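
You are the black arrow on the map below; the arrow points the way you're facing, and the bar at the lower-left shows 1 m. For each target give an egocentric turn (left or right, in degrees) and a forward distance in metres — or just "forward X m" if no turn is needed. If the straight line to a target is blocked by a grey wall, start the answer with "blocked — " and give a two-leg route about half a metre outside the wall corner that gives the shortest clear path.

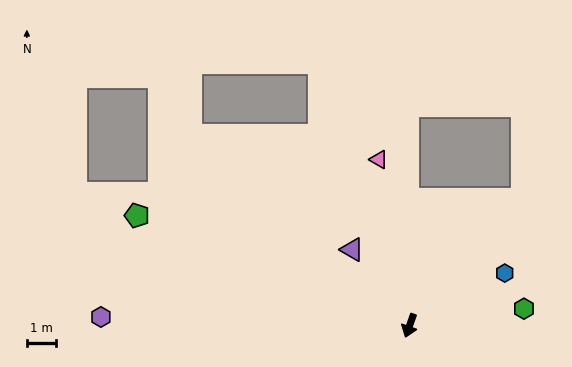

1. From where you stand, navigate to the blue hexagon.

turn left 138°, forward 3.8 m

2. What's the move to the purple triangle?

turn right 123°, forward 3.3 m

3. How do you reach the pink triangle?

turn right 150°, forward 5.9 m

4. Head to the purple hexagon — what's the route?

turn right 72°, forward 10.7 m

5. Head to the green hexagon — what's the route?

turn left 118°, forward 4.0 m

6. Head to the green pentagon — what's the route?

turn right 93°, forward 10.2 m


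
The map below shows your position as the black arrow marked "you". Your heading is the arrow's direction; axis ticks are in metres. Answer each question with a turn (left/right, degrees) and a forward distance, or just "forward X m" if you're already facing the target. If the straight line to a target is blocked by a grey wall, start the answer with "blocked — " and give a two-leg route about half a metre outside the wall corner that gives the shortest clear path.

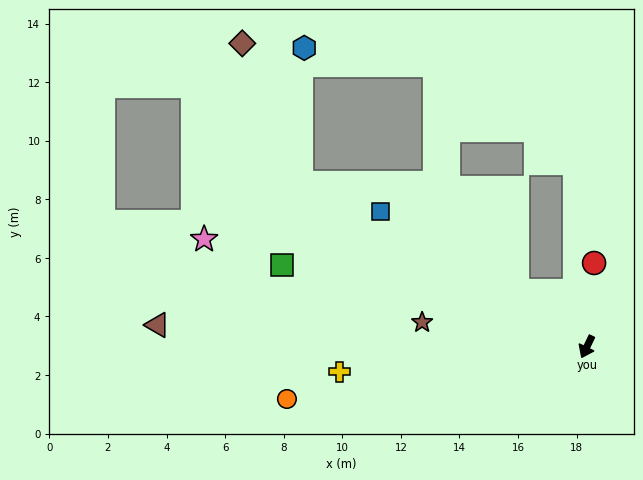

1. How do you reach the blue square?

turn right 98°, forward 8.4 m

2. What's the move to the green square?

turn right 79°, forward 10.8 m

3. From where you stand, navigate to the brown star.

turn right 73°, forward 5.7 m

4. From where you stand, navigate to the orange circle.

turn right 54°, forward 10.4 m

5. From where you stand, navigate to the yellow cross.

turn right 59°, forward 8.5 m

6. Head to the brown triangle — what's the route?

turn right 67°, forward 14.7 m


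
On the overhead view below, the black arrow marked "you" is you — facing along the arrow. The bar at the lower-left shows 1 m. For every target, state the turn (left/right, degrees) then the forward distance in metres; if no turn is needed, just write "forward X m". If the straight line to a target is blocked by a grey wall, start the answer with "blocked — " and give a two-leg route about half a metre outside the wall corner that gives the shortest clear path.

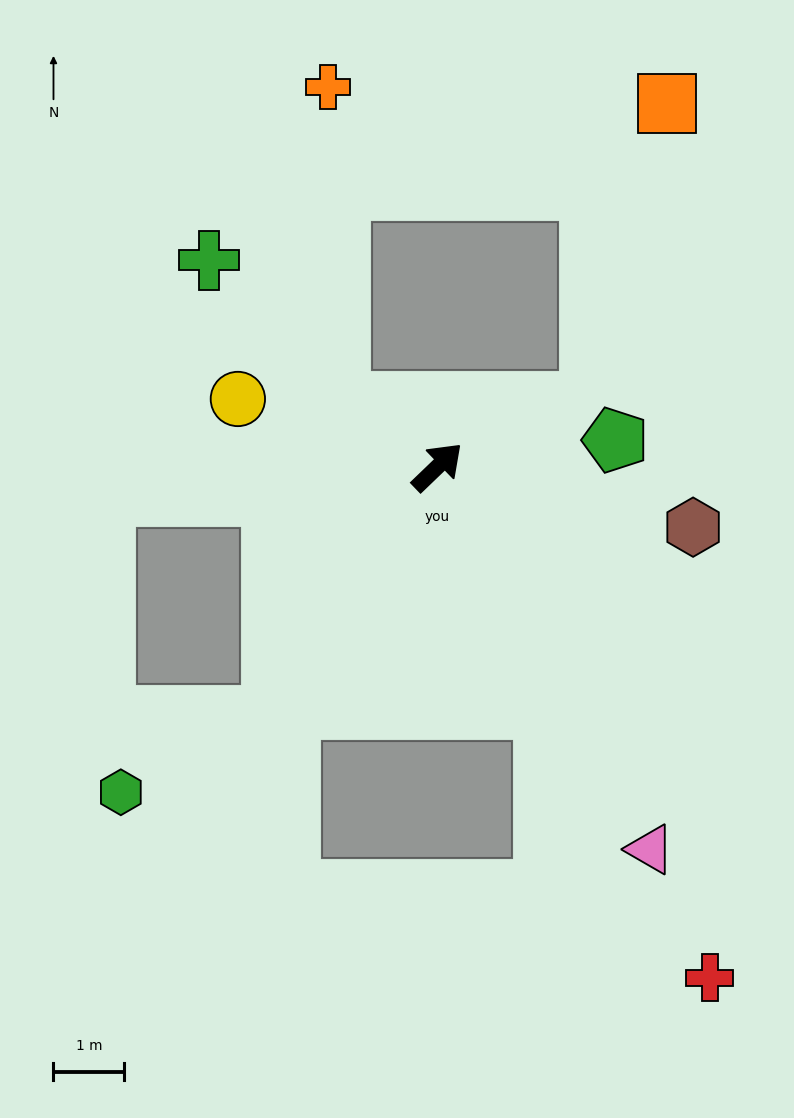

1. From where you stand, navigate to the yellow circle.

turn left 117°, forward 3.0 m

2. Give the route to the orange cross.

blocked — turn left 102°, forward 1.6 m, then turn right 54°, forward 4.5 m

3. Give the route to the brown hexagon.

turn right 57°, forward 3.7 m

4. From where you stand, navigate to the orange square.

blocked — turn right 21°, forward 2.3 m, then turn left 53°, forward 4.4 m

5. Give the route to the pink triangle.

turn right 105°, forward 6.2 m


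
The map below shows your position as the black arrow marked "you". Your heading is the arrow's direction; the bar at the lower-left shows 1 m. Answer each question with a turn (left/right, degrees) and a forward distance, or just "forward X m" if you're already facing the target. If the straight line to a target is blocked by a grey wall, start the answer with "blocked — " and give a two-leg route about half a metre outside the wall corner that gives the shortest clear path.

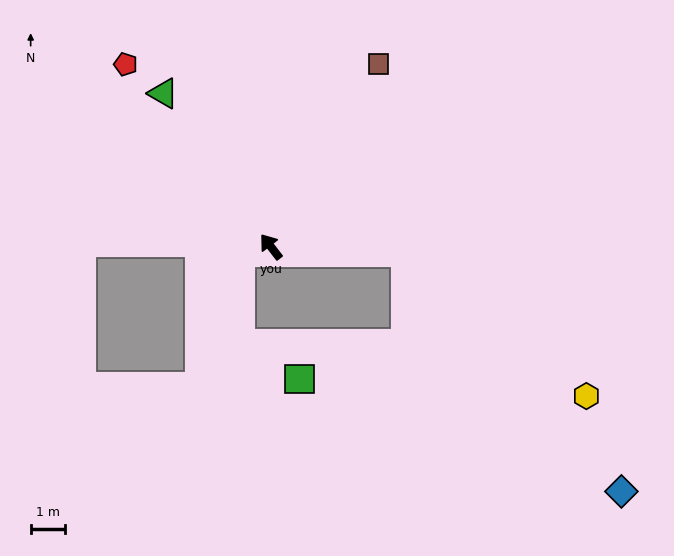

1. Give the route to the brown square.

turn right 68°, forward 6.2 m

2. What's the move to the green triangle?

turn right 3°, forward 5.4 m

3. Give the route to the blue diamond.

blocked — turn right 130°, forward 3.9 m, then turn right 46°, forward 9.3 m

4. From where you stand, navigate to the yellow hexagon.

blocked — turn right 130°, forward 3.9 m, then turn right 36°, forward 6.7 m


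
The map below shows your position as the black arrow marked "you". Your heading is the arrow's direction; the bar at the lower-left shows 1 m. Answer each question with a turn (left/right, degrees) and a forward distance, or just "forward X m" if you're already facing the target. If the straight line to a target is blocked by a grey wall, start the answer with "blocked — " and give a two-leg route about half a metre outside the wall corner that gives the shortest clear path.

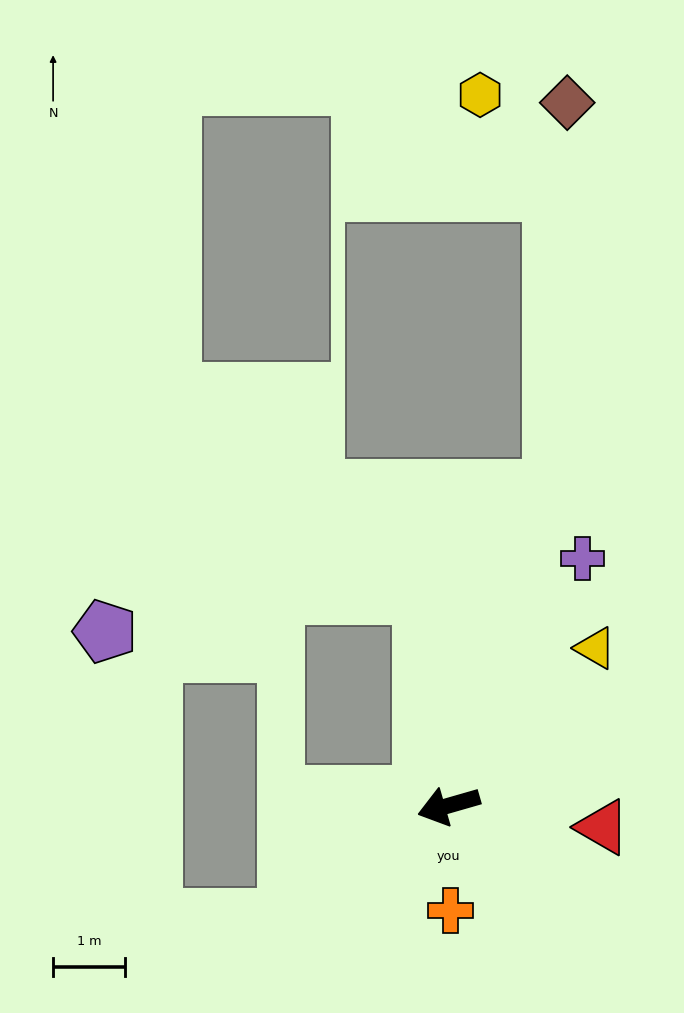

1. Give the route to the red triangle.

turn left 156°, forward 2.2 m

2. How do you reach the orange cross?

turn left 75°, forward 1.5 m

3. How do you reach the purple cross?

turn right 134°, forward 3.9 m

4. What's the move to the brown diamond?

blocked — turn right 124°, forward 4.7 m, then turn left 16°, forward 5.4 m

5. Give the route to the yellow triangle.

turn right 149°, forward 3.0 m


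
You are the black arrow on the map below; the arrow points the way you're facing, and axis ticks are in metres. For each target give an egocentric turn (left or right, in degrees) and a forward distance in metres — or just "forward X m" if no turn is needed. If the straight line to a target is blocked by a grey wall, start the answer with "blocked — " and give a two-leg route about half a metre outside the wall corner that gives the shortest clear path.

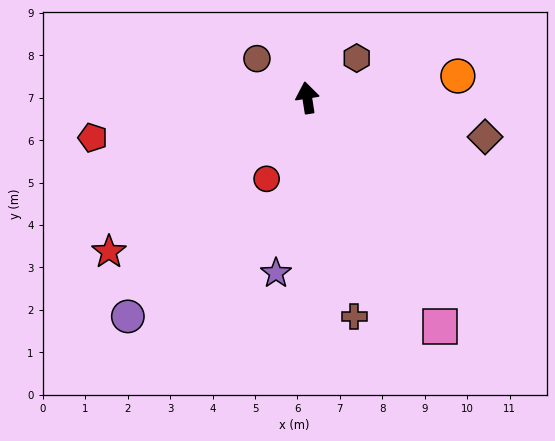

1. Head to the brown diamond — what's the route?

turn right 111°, forward 4.3 m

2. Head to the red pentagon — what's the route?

turn left 92°, forward 5.1 m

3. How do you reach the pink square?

turn right 159°, forward 6.2 m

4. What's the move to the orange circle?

turn right 91°, forward 3.6 m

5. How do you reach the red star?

turn left 119°, forward 5.9 m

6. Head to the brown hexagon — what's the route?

turn right 60°, forward 1.5 m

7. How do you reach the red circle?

turn left 145°, forward 2.1 m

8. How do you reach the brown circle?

turn left 43°, forward 1.5 m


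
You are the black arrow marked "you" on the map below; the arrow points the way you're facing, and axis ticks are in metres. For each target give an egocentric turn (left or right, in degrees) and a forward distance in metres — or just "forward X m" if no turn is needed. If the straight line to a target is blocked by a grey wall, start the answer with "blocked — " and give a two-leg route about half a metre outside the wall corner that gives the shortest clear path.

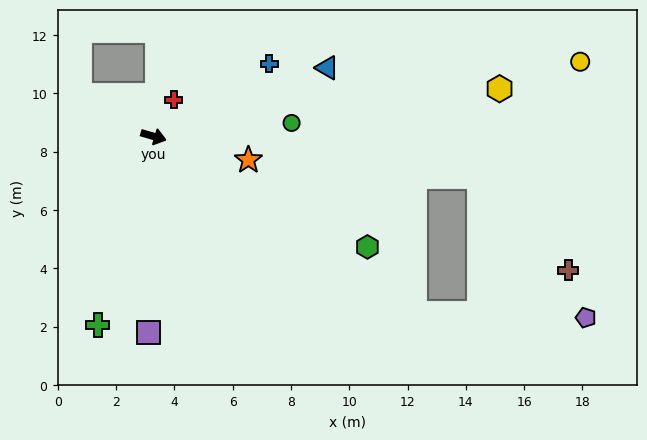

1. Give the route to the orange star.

turn left 2°, forward 3.4 m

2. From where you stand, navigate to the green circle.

turn left 22°, forward 4.8 m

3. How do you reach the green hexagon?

turn right 11°, forward 8.3 m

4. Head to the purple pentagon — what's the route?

blocked — turn right 18°, forward 10.8 m, then turn left 33°, forward 5.9 m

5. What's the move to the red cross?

turn left 77°, forward 1.4 m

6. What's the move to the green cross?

turn right 90°, forward 6.8 m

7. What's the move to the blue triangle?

turn left 38°, forward 6.4 m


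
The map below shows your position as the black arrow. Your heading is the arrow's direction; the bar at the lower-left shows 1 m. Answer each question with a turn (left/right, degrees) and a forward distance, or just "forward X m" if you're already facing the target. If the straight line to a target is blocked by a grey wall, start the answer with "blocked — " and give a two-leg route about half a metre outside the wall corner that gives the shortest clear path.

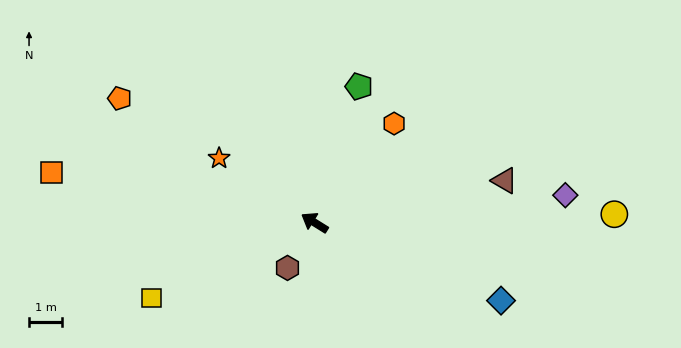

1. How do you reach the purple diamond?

turn right 142°, forward 7.6 m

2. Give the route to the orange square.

turn left 21°, forward 8.1 m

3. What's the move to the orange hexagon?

turn right 97°, forward 3.8 m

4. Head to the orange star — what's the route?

turn right 2°, forward 3.5 m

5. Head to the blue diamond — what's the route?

turn right 171°, forward 6.1 m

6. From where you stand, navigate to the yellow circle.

turn right 147°, forward 9.0 m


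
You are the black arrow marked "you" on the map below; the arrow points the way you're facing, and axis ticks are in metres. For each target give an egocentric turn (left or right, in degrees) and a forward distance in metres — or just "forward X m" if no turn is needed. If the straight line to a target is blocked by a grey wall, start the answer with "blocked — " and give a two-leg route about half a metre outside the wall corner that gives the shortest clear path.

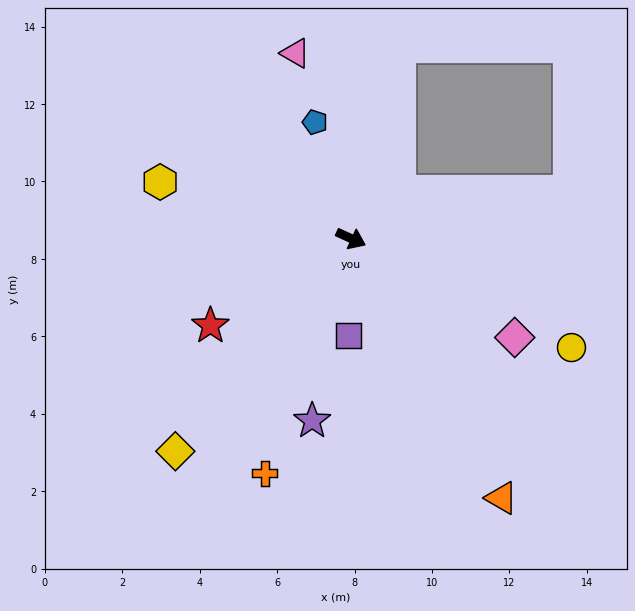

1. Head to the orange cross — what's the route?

turn right 86°, forward 6.5 m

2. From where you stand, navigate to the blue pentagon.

turn left 132°, forward 3.1 m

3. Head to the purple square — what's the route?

turn right 67°, forward 2.5 m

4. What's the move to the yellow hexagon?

turn right 172°, forward 5.1 m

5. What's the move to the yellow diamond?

turn right 105°, forward 7.1 m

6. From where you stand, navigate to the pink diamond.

turn right 7°, forward 4.9 m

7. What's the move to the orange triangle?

turn right 35°, forward 7.7 m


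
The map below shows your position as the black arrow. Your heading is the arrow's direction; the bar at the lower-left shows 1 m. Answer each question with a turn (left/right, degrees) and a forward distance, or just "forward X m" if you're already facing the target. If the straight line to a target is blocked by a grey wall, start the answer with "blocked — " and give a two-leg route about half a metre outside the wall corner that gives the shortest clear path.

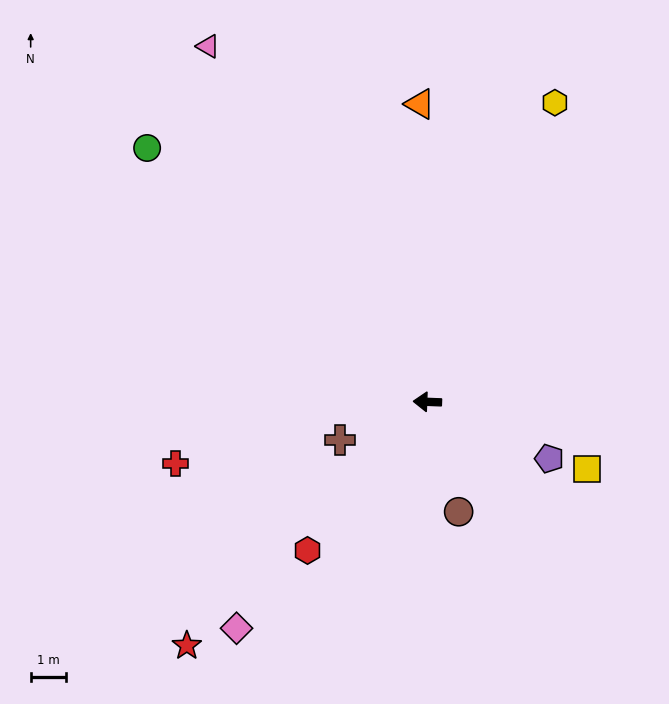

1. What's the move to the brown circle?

turn left 108°, forward 3.2 m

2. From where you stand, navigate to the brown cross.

turn left 26°, forward 2.7 m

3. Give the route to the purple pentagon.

turn left 157°, forward 3.8 m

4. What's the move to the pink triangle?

turn right 56°, forward 11.8 m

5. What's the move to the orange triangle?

turn right 86°, forward 8.4 m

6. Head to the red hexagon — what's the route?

turn left 53°, forward 5.4 m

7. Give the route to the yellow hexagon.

turn right 111°, forward 9.2 m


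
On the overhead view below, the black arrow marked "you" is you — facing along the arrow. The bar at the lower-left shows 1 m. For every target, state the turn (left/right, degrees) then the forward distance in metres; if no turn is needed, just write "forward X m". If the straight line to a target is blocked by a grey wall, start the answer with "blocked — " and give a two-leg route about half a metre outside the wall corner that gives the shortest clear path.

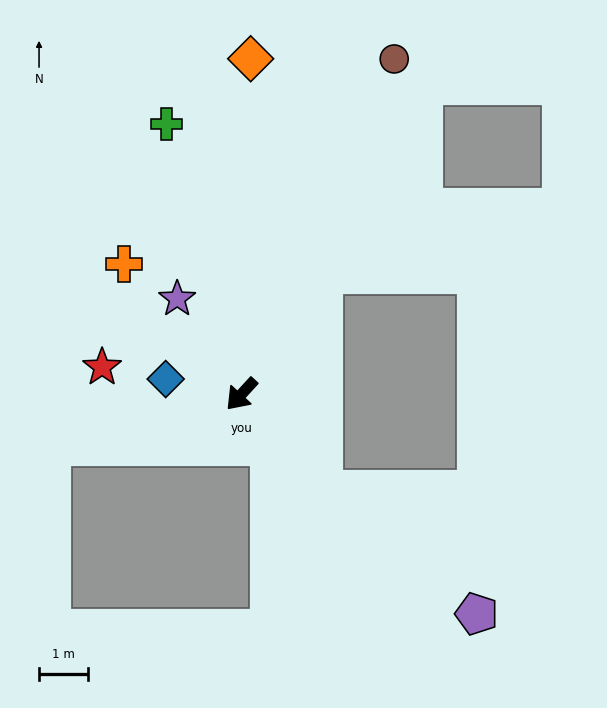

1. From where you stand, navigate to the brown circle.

turn right 162°, forward 7.5 m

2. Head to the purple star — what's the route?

turn right 103°, forward 2.3 m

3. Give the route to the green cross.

turn right 122°, forward 5.7 m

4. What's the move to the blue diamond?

turn right 59°, forward 1.6 m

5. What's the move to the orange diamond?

turn right 139°, forward 6.8 m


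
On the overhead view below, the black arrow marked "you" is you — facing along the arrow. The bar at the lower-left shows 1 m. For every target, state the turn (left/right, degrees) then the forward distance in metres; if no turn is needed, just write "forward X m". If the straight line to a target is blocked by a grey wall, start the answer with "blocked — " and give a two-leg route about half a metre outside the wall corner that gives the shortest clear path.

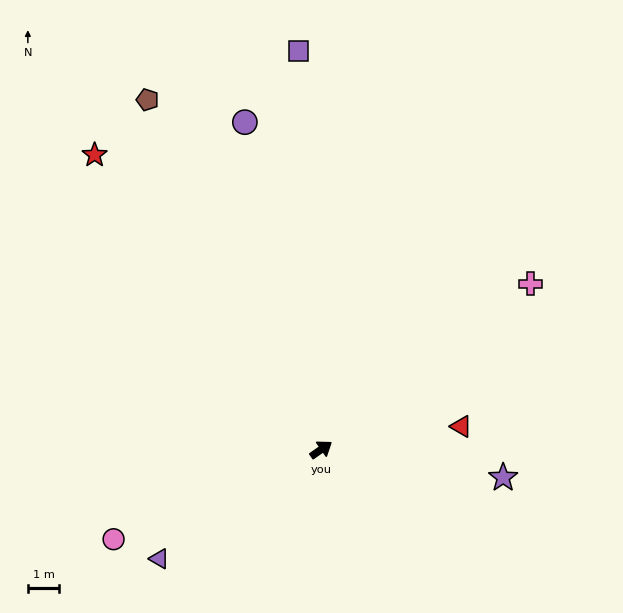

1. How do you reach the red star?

turn left 93°, forward 11.9 m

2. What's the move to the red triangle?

turn right 26°, forward 4.5 m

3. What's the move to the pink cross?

turn left 3°, forward 8.5 m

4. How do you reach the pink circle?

turn left 168°, forward 7.2 m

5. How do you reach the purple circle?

turn left 68°, forward 10.8 m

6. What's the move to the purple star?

turn right 44°, forward 5.9 m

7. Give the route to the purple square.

turn left 58°, forward 12.8 m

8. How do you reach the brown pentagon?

turn left 81°, forward 12.5 m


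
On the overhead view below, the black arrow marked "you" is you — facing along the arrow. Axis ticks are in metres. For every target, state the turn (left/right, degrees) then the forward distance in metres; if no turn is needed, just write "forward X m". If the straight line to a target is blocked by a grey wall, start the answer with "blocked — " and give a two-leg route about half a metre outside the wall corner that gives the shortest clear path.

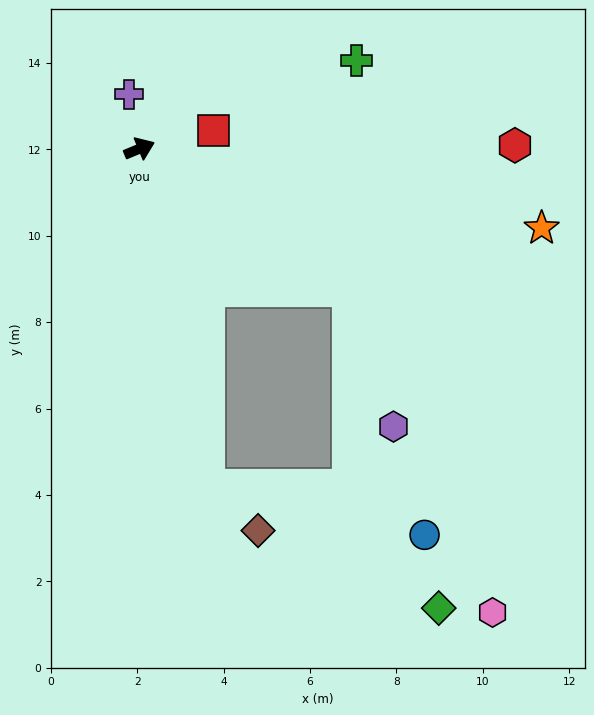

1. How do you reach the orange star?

turn right 34°, forward 9.5 m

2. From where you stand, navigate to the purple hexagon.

blocked — turn right 56°, forward 5.9 m, then turn right 39°, forward 3.4 m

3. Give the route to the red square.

turn right 9°, forward 1.8 m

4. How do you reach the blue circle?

blocked — turn right 101°, forward 8.0 m, then turn left 66°, forward 5.2 m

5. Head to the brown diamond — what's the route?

blocked — turn right 101°, forward 8.0 m, then turn left 38°, forward 1.6 m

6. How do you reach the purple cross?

turn left 78°, forward 1.3 m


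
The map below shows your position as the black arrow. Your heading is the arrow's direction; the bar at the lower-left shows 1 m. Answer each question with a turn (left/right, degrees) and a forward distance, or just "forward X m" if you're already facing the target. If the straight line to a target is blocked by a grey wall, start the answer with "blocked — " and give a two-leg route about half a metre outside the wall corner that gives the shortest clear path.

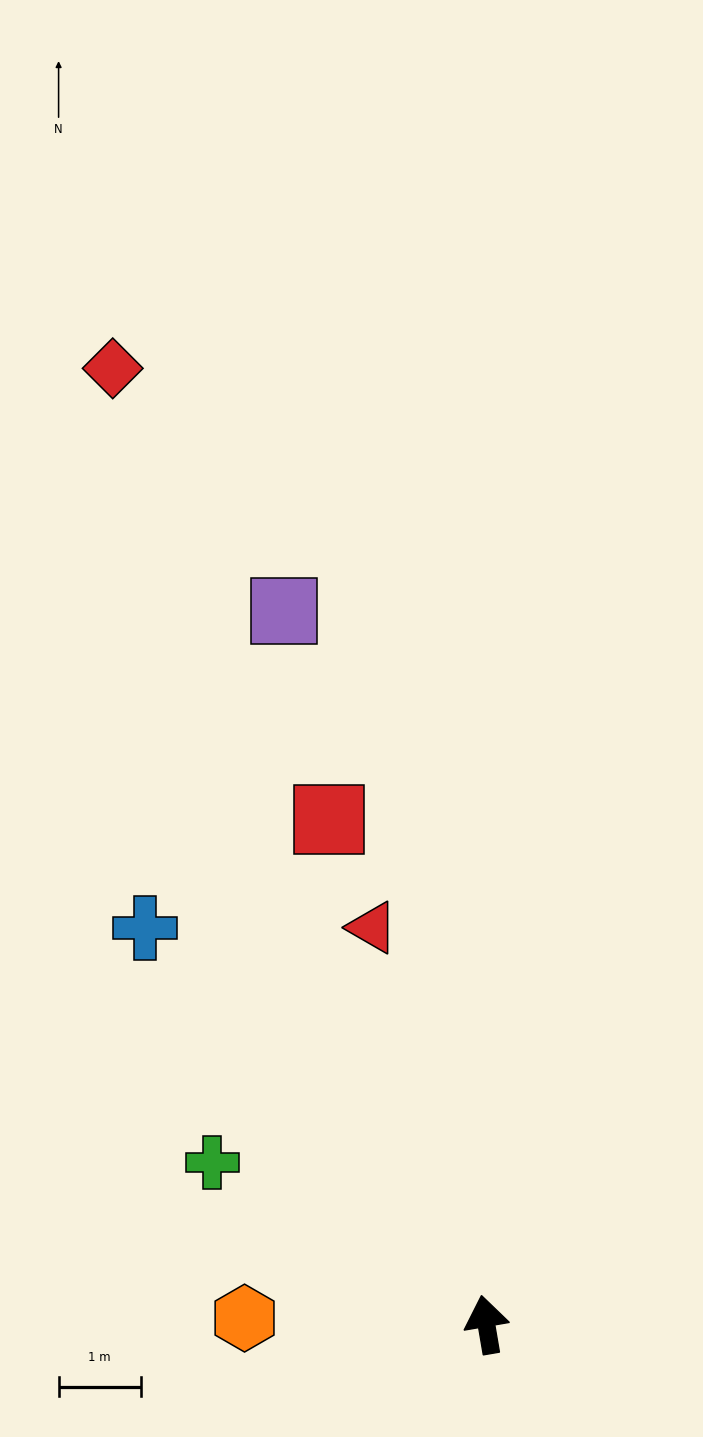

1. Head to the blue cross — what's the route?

turn left 31°, forward 6.4 m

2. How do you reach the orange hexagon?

turn left 79°, forward 2.9 m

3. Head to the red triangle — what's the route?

turn left 6°, forward 5.0 m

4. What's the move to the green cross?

turn left 50°, forward 3.9 m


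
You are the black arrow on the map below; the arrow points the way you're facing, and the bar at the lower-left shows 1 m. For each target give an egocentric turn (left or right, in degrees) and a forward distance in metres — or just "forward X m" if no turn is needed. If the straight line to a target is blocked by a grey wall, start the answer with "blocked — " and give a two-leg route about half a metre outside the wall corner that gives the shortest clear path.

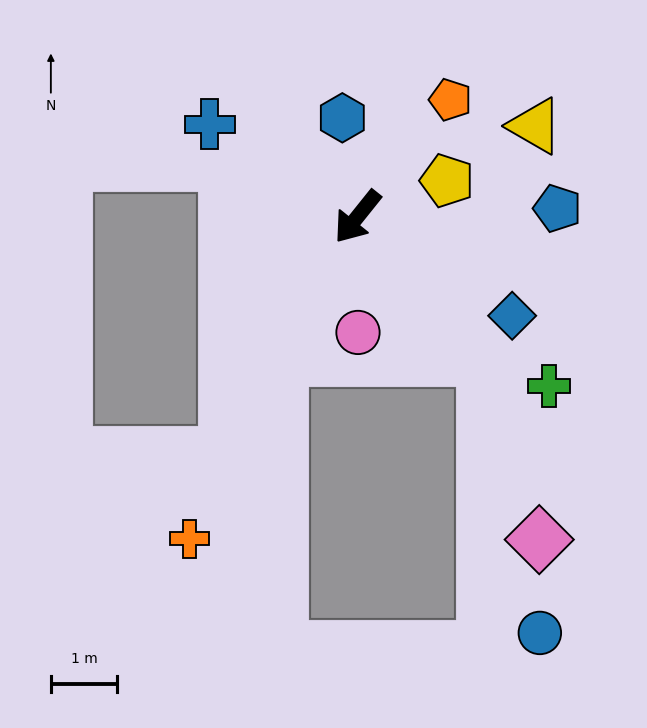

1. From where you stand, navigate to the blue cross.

turn right 83°, forward 2.6 m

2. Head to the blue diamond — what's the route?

turn left 96°, forward 2.8 m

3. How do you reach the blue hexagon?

turn right 133°, forward 1.5 m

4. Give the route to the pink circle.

turn left 39°, forward 1.7 m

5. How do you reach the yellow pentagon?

turn left 151°, forward 1.5 m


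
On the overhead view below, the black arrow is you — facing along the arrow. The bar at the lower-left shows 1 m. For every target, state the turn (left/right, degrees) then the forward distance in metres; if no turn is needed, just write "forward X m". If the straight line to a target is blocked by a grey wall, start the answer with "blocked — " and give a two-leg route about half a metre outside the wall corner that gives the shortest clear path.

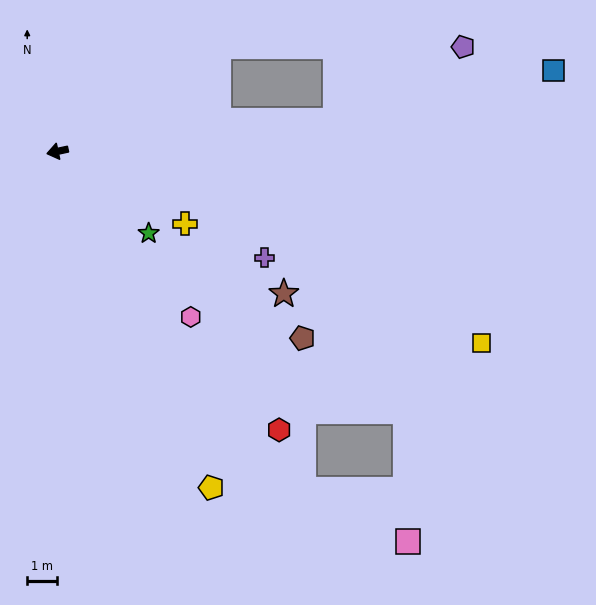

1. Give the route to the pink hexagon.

turn left 117°, forward 7.1 m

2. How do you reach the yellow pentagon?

turn left 102°, forward 12.3 m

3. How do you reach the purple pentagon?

blocked — turn left 174°, forward 9.3 m, then turn left 24°, forward 4.9 m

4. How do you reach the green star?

turn left 126°, forward 4.1 m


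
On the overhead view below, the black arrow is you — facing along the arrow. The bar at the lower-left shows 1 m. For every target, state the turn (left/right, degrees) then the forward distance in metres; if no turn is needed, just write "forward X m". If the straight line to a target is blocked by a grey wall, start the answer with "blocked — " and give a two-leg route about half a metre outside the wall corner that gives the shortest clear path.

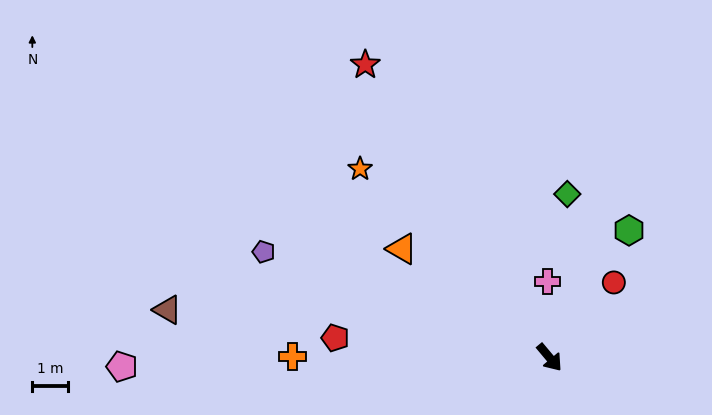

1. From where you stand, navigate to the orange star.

turn right 175°, forward 7.5 m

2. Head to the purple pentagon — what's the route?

turn right 150°, forward 8.6 m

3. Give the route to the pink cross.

turn left 142°, forward 2.1 m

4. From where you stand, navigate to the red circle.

turn left 99°, forward 2.8 m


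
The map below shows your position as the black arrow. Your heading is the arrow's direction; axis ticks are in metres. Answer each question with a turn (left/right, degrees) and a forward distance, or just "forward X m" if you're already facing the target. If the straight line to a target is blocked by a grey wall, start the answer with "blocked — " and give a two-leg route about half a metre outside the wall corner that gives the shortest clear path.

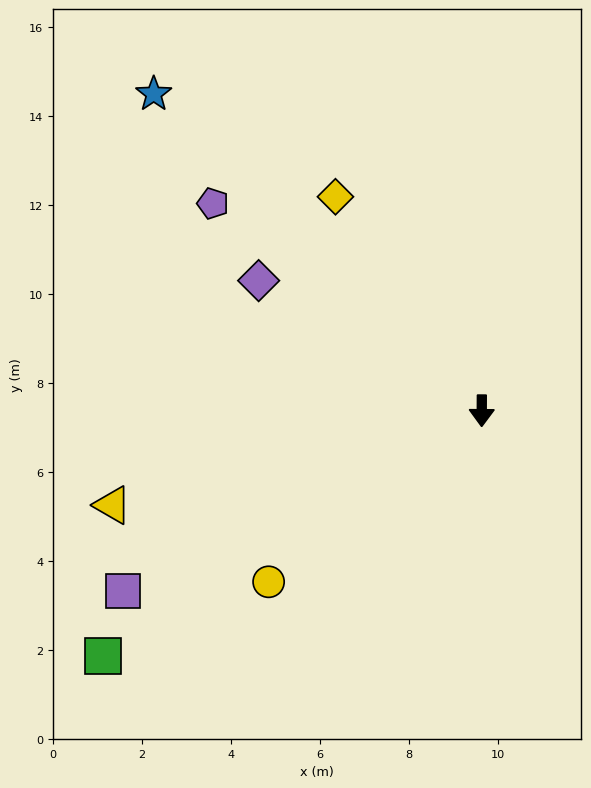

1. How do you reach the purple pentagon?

turn right 127°, forward 7.6 m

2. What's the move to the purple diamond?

turn right 120°, forward 5.8 m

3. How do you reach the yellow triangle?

turn right 75°, forward 8.6 m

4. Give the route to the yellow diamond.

turn right 145°, forward 5.8 m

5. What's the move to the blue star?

turn right 134°, forward 10.2 m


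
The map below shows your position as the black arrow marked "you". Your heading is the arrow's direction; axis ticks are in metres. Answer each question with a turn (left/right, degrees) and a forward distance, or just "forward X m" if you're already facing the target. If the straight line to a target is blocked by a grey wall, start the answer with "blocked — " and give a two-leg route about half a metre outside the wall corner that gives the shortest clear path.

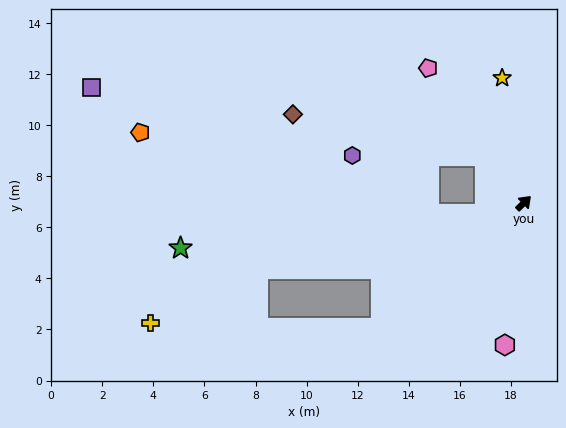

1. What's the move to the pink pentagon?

turn left 81°, forward 6.5 m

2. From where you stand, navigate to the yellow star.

turn left 55°, forward 5.0 m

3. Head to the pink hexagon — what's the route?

turn right 142°, forward 5.6 m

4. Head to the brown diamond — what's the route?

blocked — turn left 84°, forward 2.4 m, then turn left 40°, forward 7.7 m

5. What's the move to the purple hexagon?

blocked — turn left 84°, forward 2.4 m, then turn left 52°, forward 5.2 m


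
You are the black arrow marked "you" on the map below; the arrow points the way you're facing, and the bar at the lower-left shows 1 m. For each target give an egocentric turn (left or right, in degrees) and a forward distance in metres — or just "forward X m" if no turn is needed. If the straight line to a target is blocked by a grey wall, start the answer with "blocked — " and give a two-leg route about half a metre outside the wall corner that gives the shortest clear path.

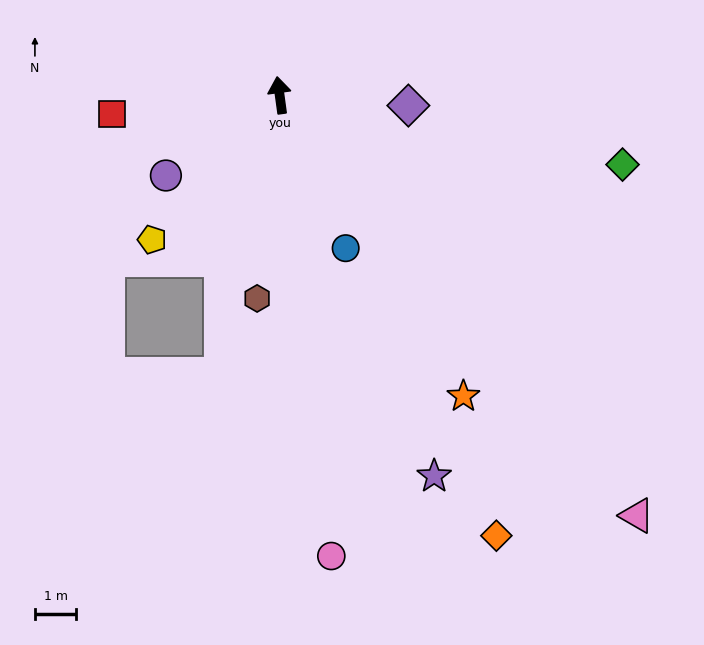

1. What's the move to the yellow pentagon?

turn left 131°, forward 4.6 m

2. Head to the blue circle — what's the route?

turn right 164°, forward 4.0 m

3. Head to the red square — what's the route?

turn left 89°, forward 4.1 m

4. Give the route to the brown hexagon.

turn left 166°, forward 4.9 m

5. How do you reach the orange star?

turn right 156°, forward 8.5 m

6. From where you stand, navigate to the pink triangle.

turn right 147°, forward 13.3 m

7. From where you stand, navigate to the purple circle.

turn left 117°, forward 3.4 m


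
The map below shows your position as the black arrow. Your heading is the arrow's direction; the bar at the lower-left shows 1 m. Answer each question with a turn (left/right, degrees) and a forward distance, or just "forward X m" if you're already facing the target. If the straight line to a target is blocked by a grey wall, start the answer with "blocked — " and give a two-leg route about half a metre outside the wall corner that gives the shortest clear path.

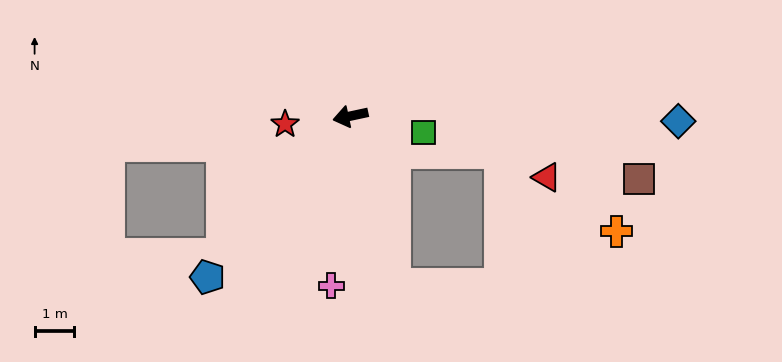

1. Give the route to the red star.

turn right 5°, forward 1.7 m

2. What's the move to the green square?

turn left 156°, forward 1.9 m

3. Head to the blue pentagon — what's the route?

turn left 36°, forward 5.4 m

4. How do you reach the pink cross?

turn left 71°, forward 4.3 m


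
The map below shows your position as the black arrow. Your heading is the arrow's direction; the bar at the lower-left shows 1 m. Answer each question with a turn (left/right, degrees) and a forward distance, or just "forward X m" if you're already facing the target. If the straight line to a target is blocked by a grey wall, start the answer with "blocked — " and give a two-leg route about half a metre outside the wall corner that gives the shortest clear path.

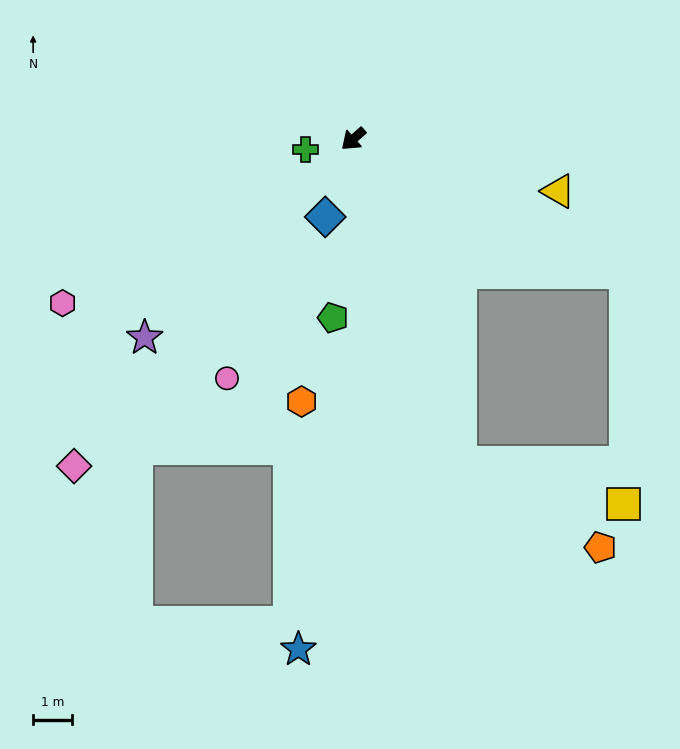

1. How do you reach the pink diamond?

turn left 8°, forward 11.0 m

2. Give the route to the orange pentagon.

blocked — turn left 67°, forward 8.7 m, then turn left 41°, forward 4.2 m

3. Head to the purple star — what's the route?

turn left 2°, forward 7.4 m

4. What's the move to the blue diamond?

turn left 29°, forward 2.1 m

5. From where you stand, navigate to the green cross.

turn right 29°, forward 1.2 m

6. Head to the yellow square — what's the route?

blocked — turn left 67°, forward 8.7 m, then turn left 58°, forward 4.3 m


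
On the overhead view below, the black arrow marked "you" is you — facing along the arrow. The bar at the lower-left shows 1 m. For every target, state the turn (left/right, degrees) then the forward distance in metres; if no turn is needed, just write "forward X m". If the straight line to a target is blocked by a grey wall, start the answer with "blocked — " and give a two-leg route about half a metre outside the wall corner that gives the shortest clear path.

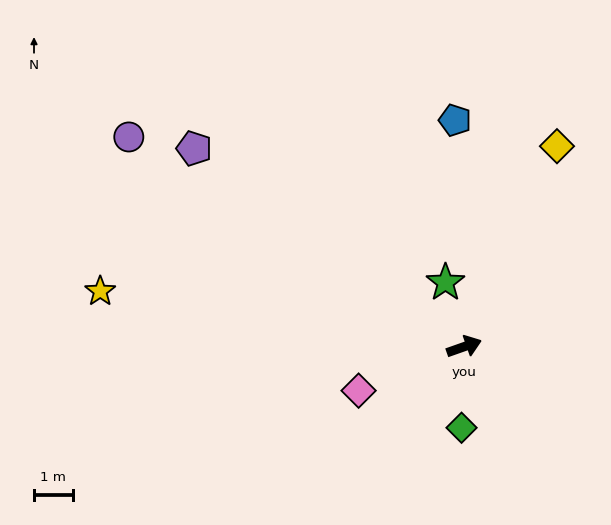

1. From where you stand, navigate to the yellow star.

turn left 152°, forward 9.5 m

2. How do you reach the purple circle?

turn left 129°, forward 10.2 m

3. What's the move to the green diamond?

turn right 111°, forward 2.1 m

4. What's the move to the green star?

turn left 87°, forward 1.7 m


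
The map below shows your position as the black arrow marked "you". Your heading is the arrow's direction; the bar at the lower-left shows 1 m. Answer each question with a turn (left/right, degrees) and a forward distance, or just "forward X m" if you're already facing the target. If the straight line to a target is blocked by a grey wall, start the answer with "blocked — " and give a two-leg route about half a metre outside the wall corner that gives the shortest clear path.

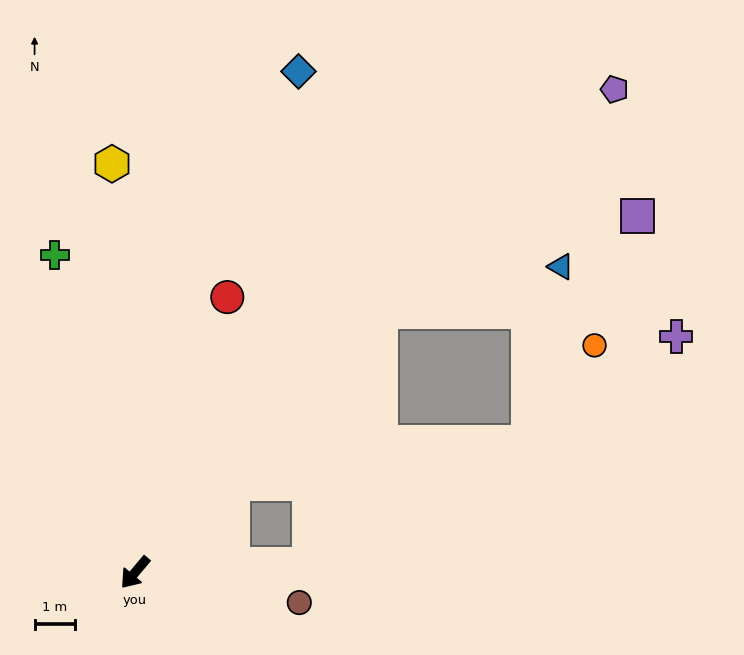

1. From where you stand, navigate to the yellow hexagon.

turn right 137°, forward 10.2 m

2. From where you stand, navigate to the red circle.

turn right 158°, forward 7.2 m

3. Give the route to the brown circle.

turn left 120°, forward 4.1 m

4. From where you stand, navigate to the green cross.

turn right 126°, forward 8.1 m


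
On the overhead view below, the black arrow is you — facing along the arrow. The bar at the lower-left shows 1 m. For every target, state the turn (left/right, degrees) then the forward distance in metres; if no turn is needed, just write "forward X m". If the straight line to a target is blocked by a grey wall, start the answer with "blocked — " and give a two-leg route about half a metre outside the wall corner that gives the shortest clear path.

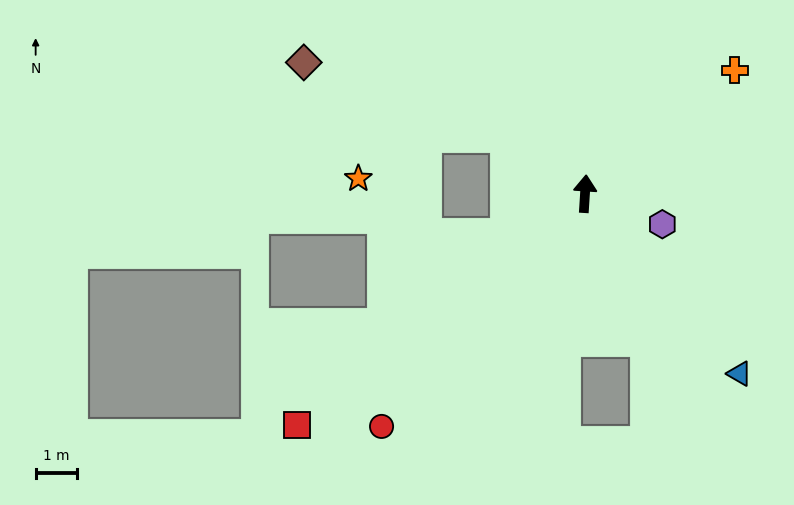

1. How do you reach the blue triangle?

turn right 136°, forward 5.8 m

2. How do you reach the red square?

turn left 133°, forward 9.0 m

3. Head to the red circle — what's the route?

turn left 142°, forward 7.5 m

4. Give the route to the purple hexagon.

turn right 108°, forward 2.0 m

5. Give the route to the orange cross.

turn right 47°, forward 4.7 m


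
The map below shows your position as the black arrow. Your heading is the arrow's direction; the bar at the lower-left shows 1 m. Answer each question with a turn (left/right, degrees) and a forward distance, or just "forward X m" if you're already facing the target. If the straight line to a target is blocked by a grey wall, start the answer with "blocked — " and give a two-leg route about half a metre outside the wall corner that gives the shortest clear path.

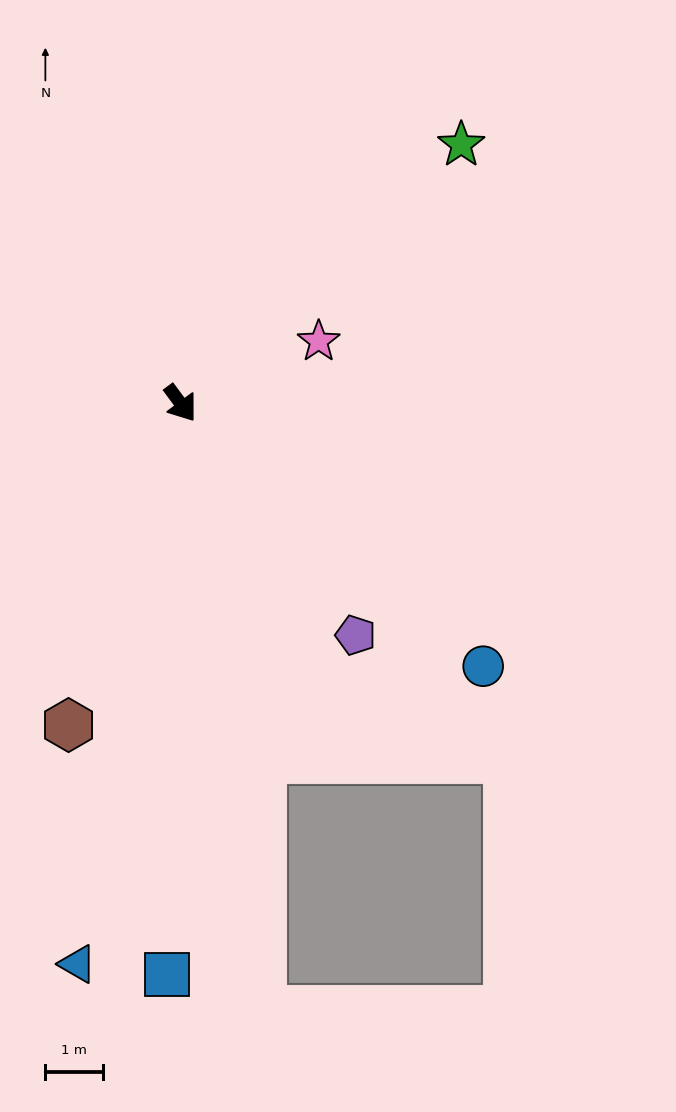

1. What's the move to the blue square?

turn right 38°, forward 9.9 m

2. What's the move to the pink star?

turn left 78°, forward 2.6 m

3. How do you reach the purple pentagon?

forward 5.0 m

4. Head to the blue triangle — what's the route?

turn right 47°, forward 9.9 m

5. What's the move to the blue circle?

turn left 12°, forward 7.0 m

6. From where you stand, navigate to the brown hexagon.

turn right 56°, forward 5.9 m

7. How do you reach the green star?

turn left 96°, forward 6.6 m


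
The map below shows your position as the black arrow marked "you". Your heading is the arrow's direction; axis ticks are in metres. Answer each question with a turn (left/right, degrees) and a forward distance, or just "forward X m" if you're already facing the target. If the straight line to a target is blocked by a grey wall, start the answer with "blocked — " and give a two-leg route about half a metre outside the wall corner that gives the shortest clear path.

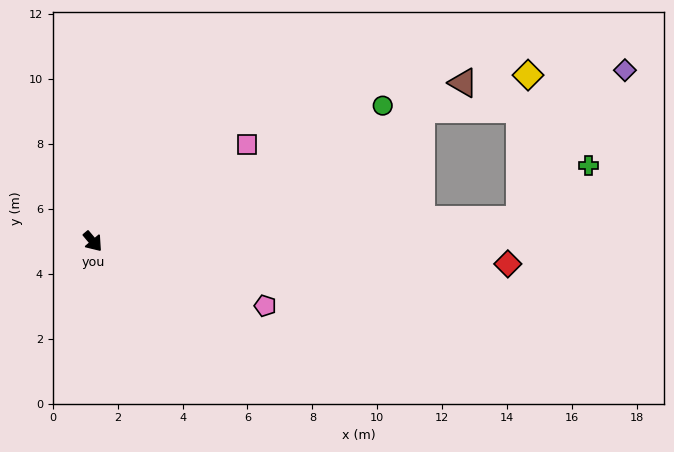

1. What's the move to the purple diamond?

blocked — turn left 53°, forward 13.2 m, then turn left 52°, forward 5.6 m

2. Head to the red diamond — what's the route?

turn left 47°, forward 12.8 m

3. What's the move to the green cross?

blocked — turn left 53°, forward 13.2 m, then turn left 35°, forward 2.7 m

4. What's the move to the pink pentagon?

turn left 29°, forward 5.7 m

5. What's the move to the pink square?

turn left 82°, forward 5.6 m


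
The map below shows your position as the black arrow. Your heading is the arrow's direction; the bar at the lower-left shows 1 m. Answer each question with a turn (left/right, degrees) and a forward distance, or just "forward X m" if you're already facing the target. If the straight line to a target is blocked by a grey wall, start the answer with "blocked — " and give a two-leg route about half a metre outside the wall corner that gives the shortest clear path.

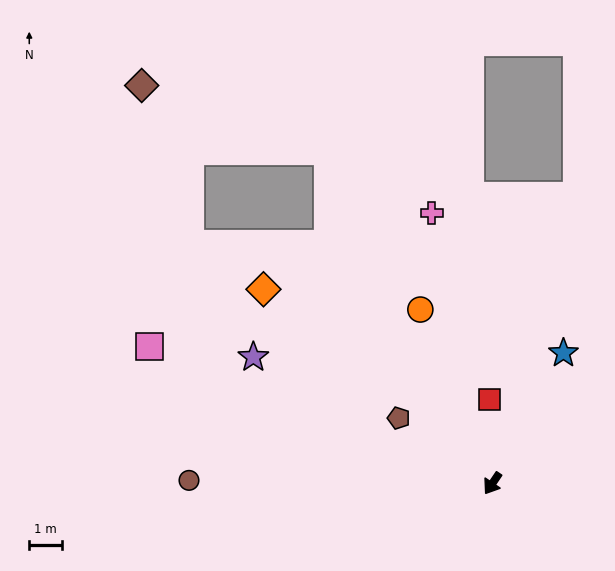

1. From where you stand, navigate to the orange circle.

turn right 124°, forward 5.7 m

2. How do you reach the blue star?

turn right 175°, forward 4.5 m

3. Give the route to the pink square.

turn right 78°, forward 11.1 m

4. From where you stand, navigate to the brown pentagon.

turn right 91°, forward 3.4 m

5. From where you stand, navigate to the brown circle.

turn right 57°, forward 9.2 m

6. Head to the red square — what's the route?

turn right 144°, forward 2.5 m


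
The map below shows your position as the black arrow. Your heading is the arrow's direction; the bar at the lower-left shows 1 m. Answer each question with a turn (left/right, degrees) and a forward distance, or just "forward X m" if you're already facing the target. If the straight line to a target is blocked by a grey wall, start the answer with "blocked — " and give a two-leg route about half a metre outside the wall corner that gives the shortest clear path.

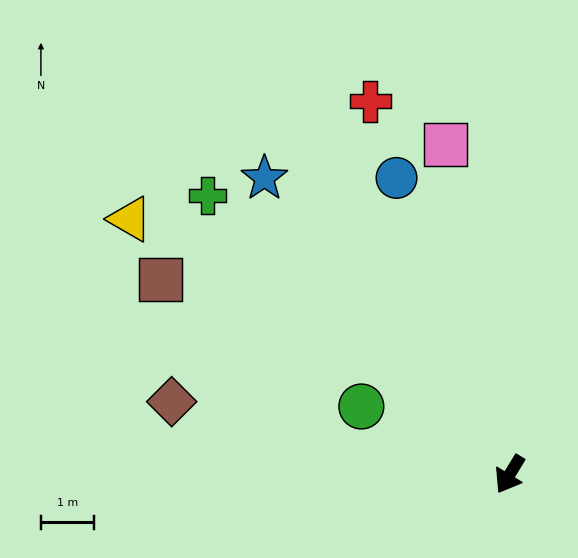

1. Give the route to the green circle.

turn right 83°, forward 3.1 m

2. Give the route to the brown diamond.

turn right 71°, forward 6.5 m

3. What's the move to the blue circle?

turn right 128°, forward 5.9 m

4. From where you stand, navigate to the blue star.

turn right 109°, forward 7.2 m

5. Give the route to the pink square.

turn right 138°, forward 6.3 m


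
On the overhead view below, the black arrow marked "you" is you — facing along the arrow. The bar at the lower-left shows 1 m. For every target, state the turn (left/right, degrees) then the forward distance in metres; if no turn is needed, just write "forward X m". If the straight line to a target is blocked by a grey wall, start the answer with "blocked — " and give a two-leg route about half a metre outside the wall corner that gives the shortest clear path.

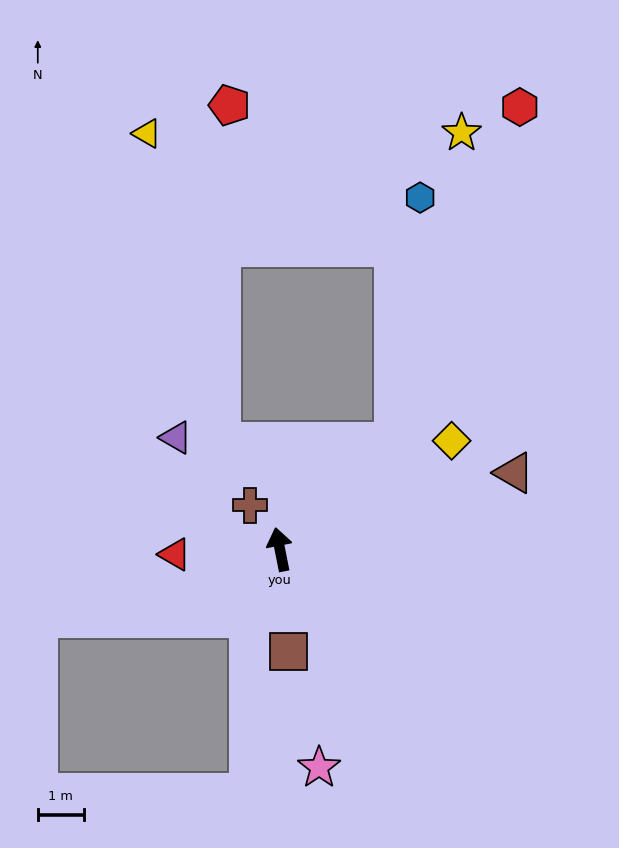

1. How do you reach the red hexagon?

blocked — turn right 58°, forward 3.4 m, then turn left 26°, forward 7.8 m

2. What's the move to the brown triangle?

turn right 83°, forward 5.4 m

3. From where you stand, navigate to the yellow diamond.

turn right 69°, forward 4.4 m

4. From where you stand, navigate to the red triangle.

turn left 82°, forward 2.3 m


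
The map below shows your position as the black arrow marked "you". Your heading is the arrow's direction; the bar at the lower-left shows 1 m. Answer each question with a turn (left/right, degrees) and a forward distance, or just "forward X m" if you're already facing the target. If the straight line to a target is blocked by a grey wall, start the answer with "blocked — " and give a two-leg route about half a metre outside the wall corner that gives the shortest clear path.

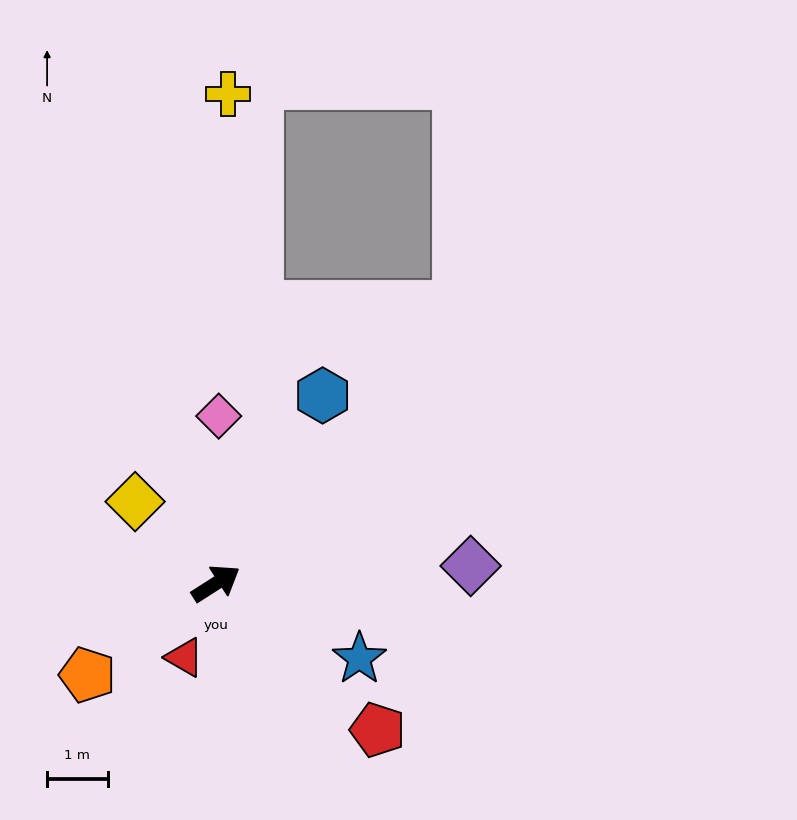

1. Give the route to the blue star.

turn right 60°, forward 2.7 m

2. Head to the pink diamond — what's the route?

turn left 56°, forward 2.8 m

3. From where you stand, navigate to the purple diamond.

turn right 29°, forward 4.2 m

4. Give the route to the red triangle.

turn right 146°, forward 1.3 m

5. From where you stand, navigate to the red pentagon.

turn right 75°, forward 3.6 m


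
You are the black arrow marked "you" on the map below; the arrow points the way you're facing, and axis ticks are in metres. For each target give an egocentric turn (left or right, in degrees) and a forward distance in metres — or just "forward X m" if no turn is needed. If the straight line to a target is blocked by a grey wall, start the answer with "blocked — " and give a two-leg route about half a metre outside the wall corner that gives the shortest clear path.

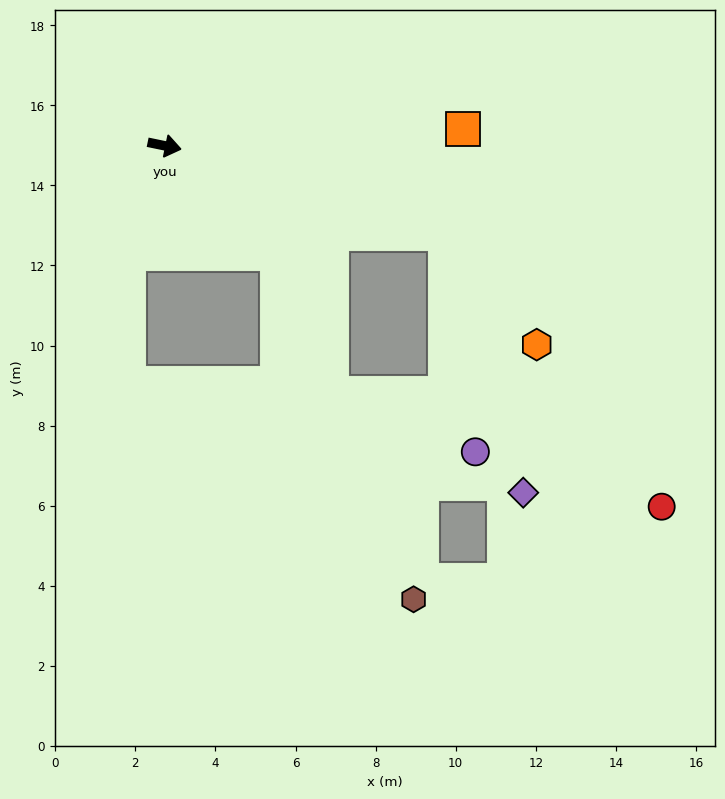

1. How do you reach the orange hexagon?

blocked — turn right 6°, forward 7.3 m, then turn right 32°, forward 3.6 m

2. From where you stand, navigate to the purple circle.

blocked — turn right 6°, forward 7.3 m, then turn right 64°, forward 5.5 m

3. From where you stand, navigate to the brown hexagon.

blocked — turn right 32°, forward 3.9 m, then turn right 25°, forward 9.3 m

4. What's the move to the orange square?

turn left 15°, forward 7.5 m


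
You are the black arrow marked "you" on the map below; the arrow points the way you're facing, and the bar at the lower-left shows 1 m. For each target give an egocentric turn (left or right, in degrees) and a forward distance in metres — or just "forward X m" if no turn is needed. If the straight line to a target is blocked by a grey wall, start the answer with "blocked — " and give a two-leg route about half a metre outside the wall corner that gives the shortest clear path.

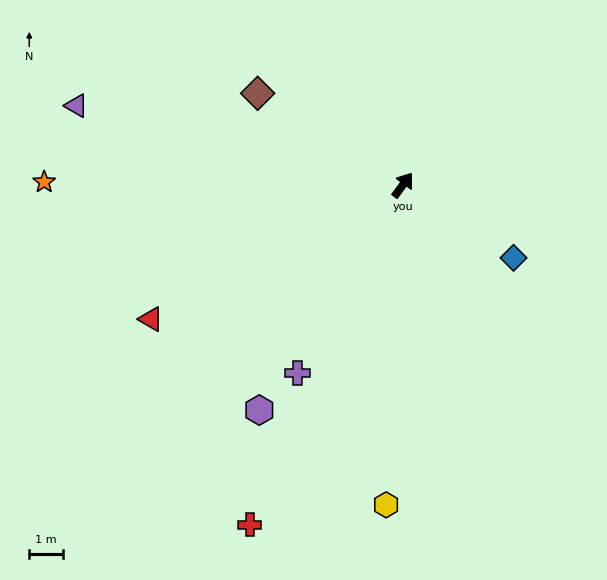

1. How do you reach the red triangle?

turn left 154°, forward 8.5 m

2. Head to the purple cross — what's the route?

turn right 173°, forward 6.4 m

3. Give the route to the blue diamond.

turn right 87°, forward 3.9 m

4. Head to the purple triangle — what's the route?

turn left 113°, forward 10.0 m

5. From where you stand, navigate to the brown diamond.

turn left 94°, forward 5.1 m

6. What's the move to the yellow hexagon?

turn right 147°, forward 9.5 m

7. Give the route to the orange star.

turn left 126°, forward 10.6 m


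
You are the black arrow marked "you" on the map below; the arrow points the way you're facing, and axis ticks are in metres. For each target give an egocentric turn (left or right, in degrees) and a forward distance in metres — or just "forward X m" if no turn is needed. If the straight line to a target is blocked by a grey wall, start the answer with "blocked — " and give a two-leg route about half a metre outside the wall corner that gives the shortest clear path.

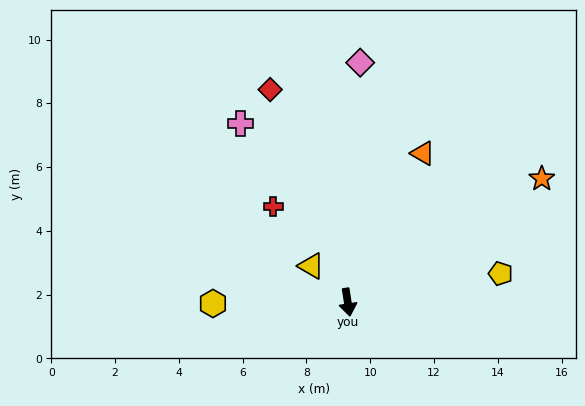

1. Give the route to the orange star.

turn left 114°, forward 7.2 m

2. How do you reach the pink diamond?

turn left 168°, forward 7.5 m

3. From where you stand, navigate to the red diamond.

turn right 169°, forward 7.1 m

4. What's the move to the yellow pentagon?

turn left 92°, forward 4.9 m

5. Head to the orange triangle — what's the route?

turn left 144°, forward 5.2 m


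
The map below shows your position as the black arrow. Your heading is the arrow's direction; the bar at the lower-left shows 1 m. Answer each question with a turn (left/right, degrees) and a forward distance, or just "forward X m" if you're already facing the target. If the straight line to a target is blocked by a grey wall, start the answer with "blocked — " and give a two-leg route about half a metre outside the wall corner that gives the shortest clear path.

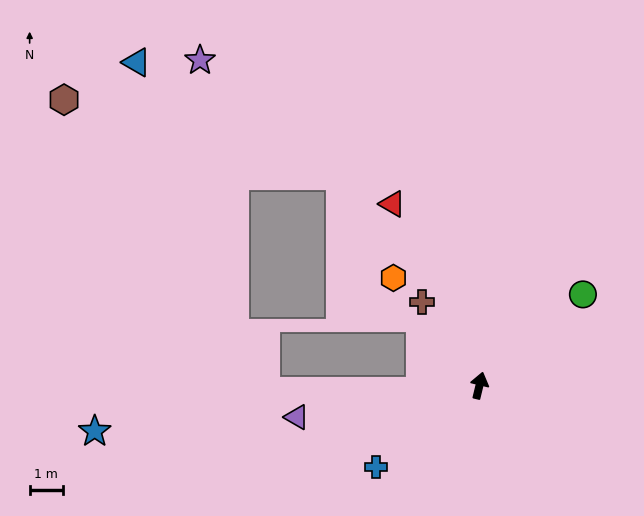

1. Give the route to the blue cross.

turn left 142°, forward 4.0 m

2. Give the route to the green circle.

turn right 35°, forward 4.2 m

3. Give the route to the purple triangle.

turn left 113°, forward 5.6 m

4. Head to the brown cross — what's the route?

turn left 48°, forward 3.1 m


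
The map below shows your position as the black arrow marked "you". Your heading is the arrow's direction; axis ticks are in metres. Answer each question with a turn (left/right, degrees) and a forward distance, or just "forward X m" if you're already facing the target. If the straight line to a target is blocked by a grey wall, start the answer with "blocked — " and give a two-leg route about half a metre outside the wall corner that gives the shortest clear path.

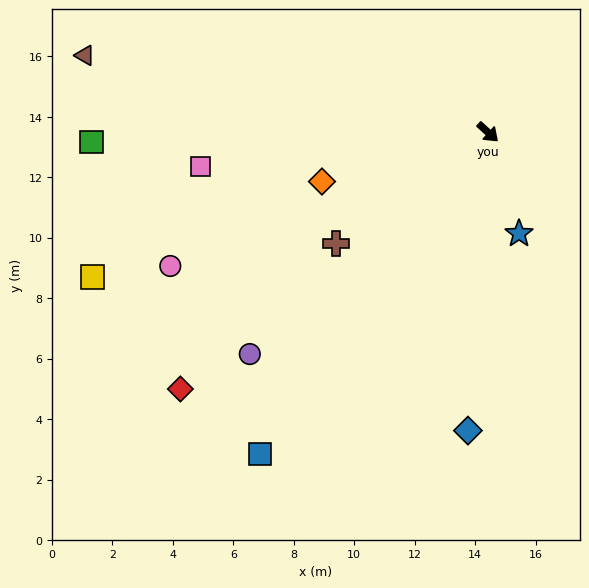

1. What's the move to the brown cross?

turn right 101°, forward 6.2 m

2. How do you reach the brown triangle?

turn right 148°, forward 13.6 m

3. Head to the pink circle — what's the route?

turn right 115°, forward 11.4 m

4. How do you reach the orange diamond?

turn right 121°, forward 5.7 m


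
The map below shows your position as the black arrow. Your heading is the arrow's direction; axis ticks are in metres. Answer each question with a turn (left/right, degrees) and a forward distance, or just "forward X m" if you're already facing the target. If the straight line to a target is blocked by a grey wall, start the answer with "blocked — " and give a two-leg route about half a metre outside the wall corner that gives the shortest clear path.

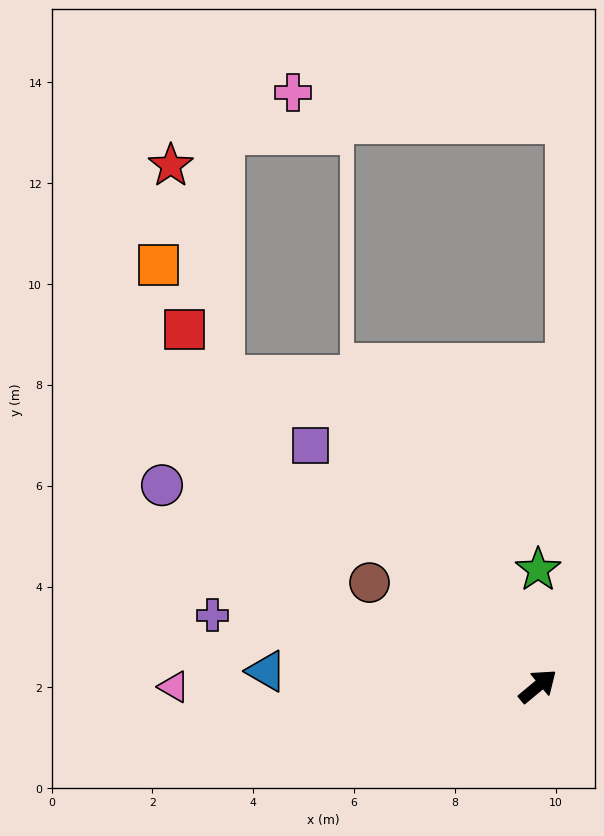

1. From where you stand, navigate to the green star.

turn left 50°, forward 2.3 m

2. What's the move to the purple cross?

turn left 128°, forward 6.6 m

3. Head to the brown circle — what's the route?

turn left 109°, forward 3.9 m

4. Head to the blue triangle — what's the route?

turn left 137°, forward 5.4 m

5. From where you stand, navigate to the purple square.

turn left 94°, forward 6.6 m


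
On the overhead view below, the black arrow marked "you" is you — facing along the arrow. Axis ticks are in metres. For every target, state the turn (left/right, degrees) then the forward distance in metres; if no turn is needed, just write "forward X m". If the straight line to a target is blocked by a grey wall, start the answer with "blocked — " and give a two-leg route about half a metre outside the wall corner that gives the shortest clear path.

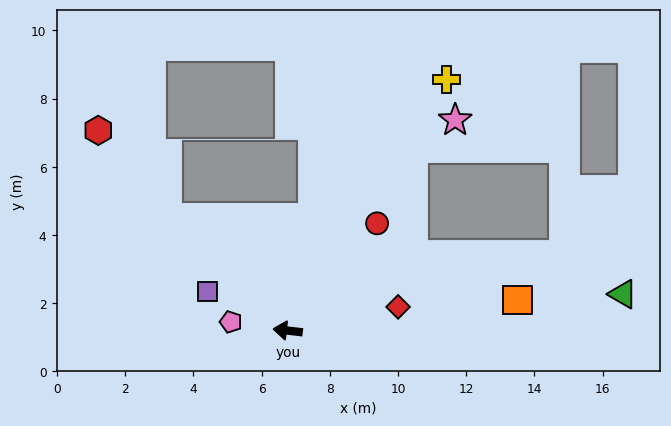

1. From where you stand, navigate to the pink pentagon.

turn right 2°, forward 1.7 m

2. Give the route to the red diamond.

turn right 161°, forward 3.3 m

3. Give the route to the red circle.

turn right 123°, forward 4.1 m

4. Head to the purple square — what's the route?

turn right 20°, forward 2.6 m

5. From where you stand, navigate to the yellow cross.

turn right 116°, forward 8.7 m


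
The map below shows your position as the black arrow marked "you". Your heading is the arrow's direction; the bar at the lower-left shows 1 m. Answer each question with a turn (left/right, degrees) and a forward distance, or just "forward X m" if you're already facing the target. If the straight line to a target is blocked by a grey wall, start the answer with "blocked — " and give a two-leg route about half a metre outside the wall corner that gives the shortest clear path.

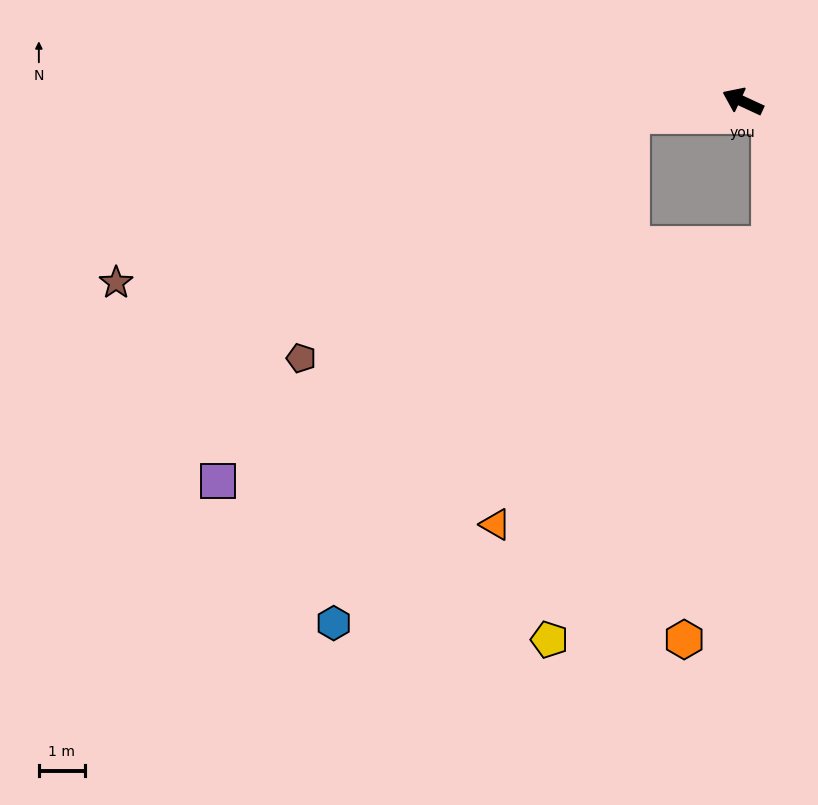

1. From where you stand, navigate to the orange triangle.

blocked — turn left 31°, forward 2.5 m, then turn left 66°, forward 9.4 m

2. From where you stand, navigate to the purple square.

blocked — turn left 31°, forward 2.5 m, then turn left 36°, forward 12.0 m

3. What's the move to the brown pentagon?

blocked — turn left 31°, forward 2.5 m, then turn left 30°, forward 8.9 m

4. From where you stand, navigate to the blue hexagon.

blocked — turn left 31°, forward 2.5 m, then turn left 54°, forward 12.8 m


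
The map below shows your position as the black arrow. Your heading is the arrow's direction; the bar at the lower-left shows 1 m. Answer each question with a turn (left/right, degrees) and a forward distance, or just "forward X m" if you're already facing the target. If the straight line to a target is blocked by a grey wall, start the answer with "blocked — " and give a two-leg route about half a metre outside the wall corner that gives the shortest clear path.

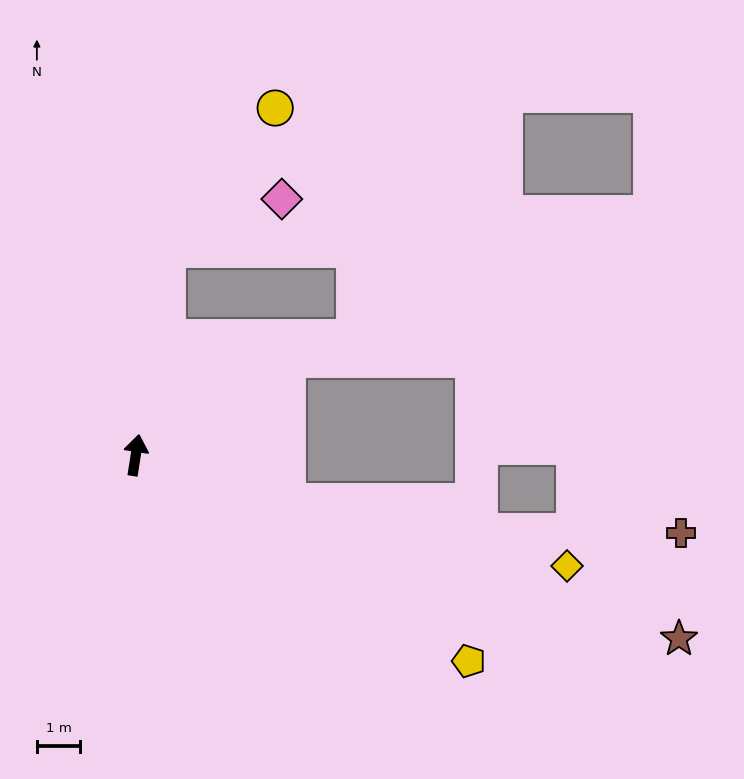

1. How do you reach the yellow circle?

blocked — forward 4.8 m, then turn right 28°, forward 4.1 m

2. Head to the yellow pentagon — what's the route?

turn right 113°, forward 9.0 m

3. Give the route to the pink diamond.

blocked — forward 4.8 m, then turn right 57°, forward 2.9 m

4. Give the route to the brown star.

turn right 100°, forward 13.1 m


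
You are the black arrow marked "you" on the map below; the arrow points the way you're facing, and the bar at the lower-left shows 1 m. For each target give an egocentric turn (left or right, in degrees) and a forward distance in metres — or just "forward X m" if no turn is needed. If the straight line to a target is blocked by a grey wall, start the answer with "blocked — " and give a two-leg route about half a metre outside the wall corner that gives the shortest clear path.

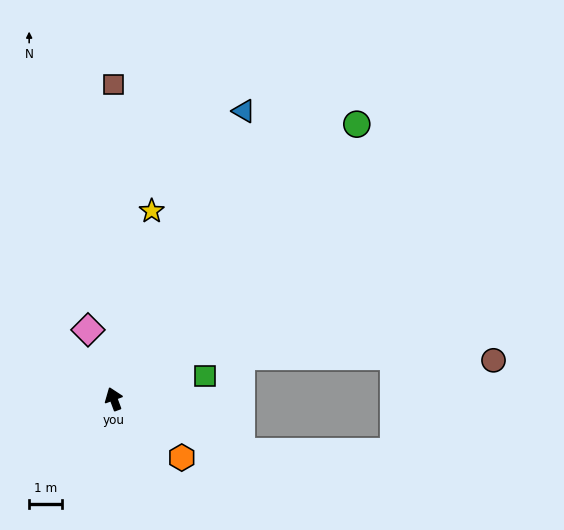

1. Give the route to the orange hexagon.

turn right 151°, forward 2.8 m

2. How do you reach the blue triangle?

turn right 45°, forward 9.7 m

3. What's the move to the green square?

turn right 96°, forward 2.9 m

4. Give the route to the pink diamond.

forward 2.3 m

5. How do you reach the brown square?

turn right 20°, forward 9.7 m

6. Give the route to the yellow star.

turn right 32°, forward 5.9 m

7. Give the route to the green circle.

turn right 62°, forward 11.3 m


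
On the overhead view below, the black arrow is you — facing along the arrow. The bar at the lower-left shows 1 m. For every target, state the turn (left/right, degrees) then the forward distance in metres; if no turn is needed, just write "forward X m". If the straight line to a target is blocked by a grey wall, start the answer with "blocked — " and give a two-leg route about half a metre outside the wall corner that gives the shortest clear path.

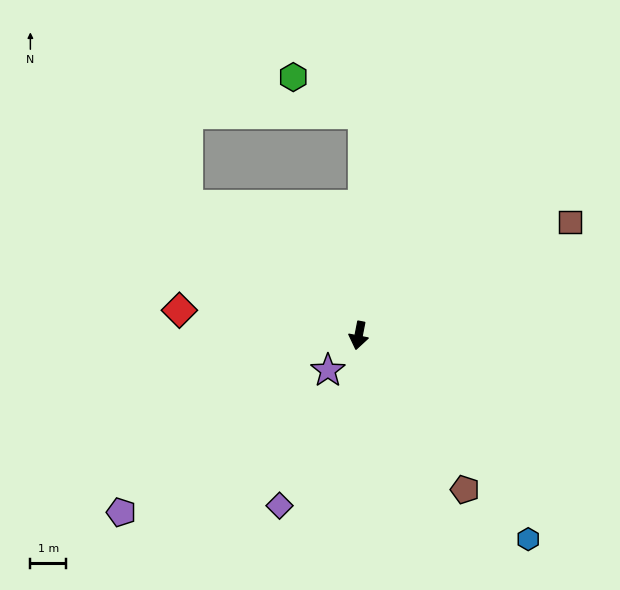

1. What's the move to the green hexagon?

blocked — turn right 170°, forward 6.2 m, then turn left 63°, forward 2.2 m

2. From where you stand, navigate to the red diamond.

turn right 87°, forward 5.0 m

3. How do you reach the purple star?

turn right 30°, forward 1.3 m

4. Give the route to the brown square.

turn left 129°, forward 6.7 m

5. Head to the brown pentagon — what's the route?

turn left 46°, forward 5.2 m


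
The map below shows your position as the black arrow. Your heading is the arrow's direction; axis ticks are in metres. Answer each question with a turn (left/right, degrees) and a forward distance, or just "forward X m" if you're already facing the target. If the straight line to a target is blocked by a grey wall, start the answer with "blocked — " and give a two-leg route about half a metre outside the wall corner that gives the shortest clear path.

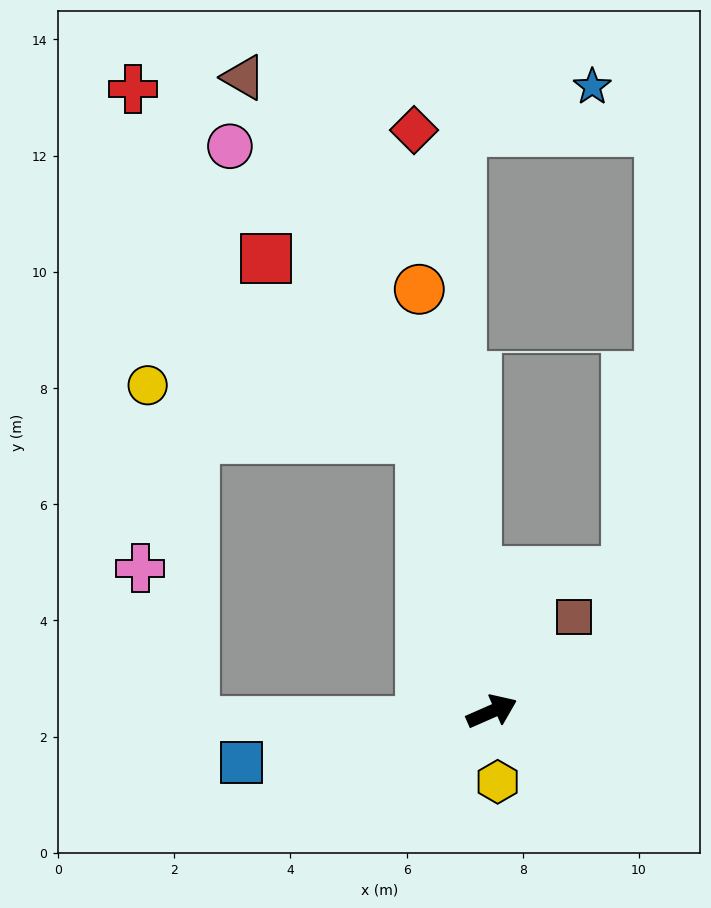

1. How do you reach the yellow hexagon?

turn right 109°, forward 1.2 m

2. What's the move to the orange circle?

turn left 76°, forward 7.4 m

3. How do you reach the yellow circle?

blocked — turn left 81°, forward 4.9 m, then turn left 64°, forward 4.8 m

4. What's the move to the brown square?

turn left 25°, forward 2.2 m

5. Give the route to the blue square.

turn left 168°, forward 4.4 m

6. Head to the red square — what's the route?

blocked — turn left 81°, forward 4.9 m, then turn left 26°, forward 4.1 m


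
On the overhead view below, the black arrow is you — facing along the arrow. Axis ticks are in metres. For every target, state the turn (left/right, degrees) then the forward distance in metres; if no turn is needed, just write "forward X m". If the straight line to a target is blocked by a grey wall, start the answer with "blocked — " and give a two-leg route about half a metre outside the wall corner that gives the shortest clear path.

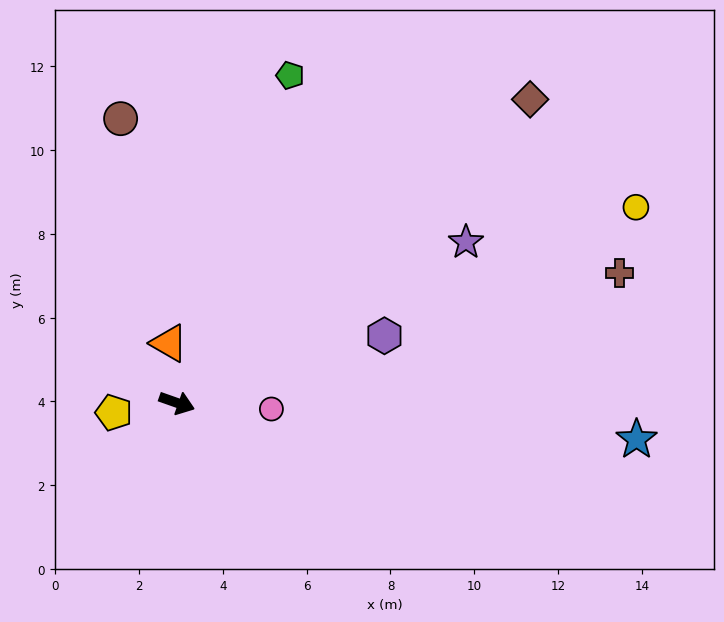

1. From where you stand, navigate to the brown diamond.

turn left 60°, forward 11.1 m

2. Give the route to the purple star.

turn left 48°, forward 7.9 m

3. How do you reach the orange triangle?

turn left 117°, forward 1.4 m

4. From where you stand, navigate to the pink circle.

turn left 16°, forward 2.3 m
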